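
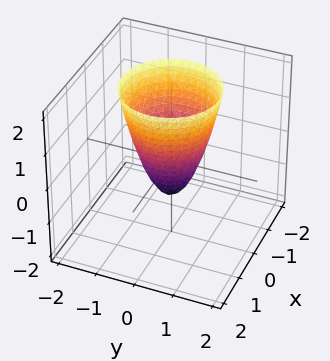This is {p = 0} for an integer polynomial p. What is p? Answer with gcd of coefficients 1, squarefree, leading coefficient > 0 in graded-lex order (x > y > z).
2*x^2 + 2*y^2 - z - 1

1. deg p = 2. The shape is more complex than any degree-1 surface.
2. Symmetries: every cross-section ⟂ z is a circle, so x, y appear only via x² + y².
3. From the axis intercepts and sections: one z-axis crossing is at z = -1; a circular section at z = 0 has radius between 0 and 1.
4. Matching integer coefficients to the picture gives p.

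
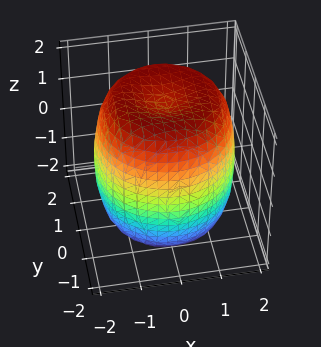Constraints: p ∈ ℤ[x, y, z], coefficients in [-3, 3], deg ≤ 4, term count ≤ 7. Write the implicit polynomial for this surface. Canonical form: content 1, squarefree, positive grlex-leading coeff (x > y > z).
(a) Degree: a generic line meets the surface in up to 4 points, so deg p = 4.
(b) Symmetries: rotational symmetry about the z-axis ⇒ p depends on x, y only through x² + y².
(c) Checking where it meets the axes: a circular section at z = -1 has radius between 1 and 2.
(d) The integer polynomial consistent with all of this is the stated p.

x^4 + 2*x^2*y^2 + y^4 - 2*x^2 - 2*y^2 + z^2 - 3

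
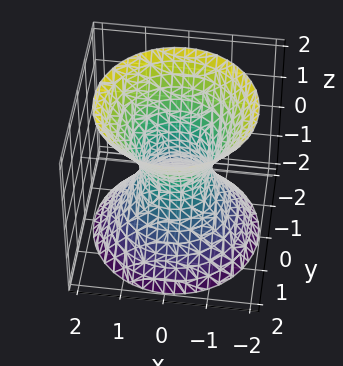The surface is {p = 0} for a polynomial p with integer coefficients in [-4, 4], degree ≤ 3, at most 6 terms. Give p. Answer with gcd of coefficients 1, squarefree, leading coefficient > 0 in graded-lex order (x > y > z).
1. deg p = 2. A generic line meets the surface in up to 2 points.
2. Symmetries: the z-axis is an axis of rotation, so x and y enter only as x² + y².
3. Checking where it meets the axes: no z-intercept at any integer in the box; a circular section at z = 1 has radius between 1 and 2.
4. Fitting integer coefficients to these (and the overall shape) gives p.

3*x^2 + 3*y^2 - 2*z^2 - 2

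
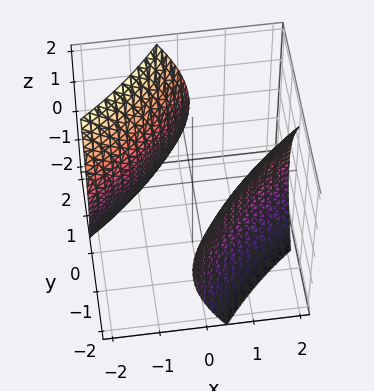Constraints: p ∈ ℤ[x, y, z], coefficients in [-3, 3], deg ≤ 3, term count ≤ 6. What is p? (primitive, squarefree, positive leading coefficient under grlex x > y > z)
x^2 - 3*x*y + y^2 - z^2 - 3

First, I count 2 distinct pieces. They look like related sheets of one shape, so recover p as a whole.
Next, the degree is 2 — a generic line meets the surface in up to 2 points.
Next, against the integer gridlines: the surface avoids every integer z-axis point in the box.
Finally, matching integer coefficients to the picture gives p.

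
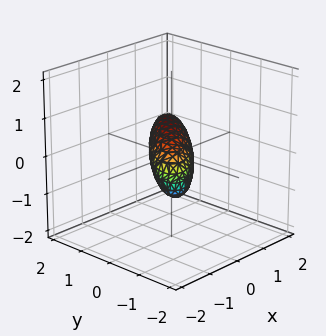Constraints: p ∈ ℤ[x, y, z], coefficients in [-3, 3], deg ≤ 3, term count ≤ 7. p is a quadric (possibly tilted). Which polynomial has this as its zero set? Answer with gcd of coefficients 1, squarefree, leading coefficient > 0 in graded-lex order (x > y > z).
deg p = 2. No degree-1 surface has this shape.
The integer polynomial consistent with all of this is the stated p.

2*x^2 - 3*x*y + 2*y^2 - y*z + 2*z^2 - 1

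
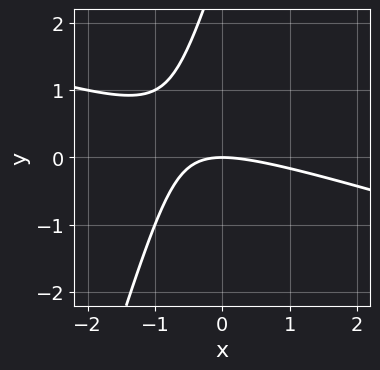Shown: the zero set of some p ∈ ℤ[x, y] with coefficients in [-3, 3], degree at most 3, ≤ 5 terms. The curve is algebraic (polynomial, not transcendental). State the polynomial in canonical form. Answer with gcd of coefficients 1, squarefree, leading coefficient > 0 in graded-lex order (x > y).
x^2 + 3*x*y - y^2 + 3*y

First, deg p = 2. No degree-1 curve has this shape.
Then, from the visible intercepts: one x-axis crossing is at x = 0; it crosses the y-axis at the gridline y = 0.
Finally, matching integer coefficients to the picture gives p.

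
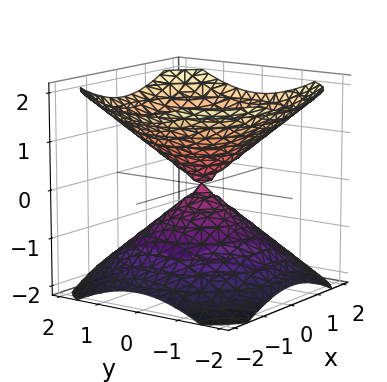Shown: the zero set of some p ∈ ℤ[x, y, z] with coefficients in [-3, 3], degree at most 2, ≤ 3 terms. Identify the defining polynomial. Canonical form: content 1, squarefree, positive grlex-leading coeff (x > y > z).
(a) The picture has 2 separate pieces. They look like related sheets of one shape, so recover p as a whole.
(b) The degree is 2 — two nappes meeting at a single point; a quadric.
(c) Symmetries: rotational symmetry about the z-axis ⇒ p depends on x, y only through x² + y²; the z ↦ −z reflection is a symmetry, so z appears only in even powers.
(d) Observable constraints: a circular section at z = -1 has radius between 1 and 2; one x-axis crossing is at x = 0; it meets the z-axis at z = 0 (among the integer gridlines).
(e) Fitting integer coefficients to these (and the overall shape) gives p.

2*x^2 + 2*y^2 - 3*z^2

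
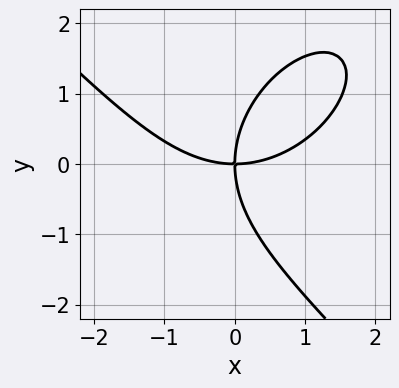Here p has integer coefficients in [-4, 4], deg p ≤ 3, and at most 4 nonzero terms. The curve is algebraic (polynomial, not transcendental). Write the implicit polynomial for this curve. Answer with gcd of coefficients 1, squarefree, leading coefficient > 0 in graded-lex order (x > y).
(a) deg p = 3. A generic line meets the curve in up to 3 points.
(b) From the visible intercepts: it crosses the x-axis at the gridline x = 0; it meets the y-axis at y = 0 (among the integer gridlines).
(c) Together with the visible shape, these determine p as stated.

x^3 + y^3 - 3*x*y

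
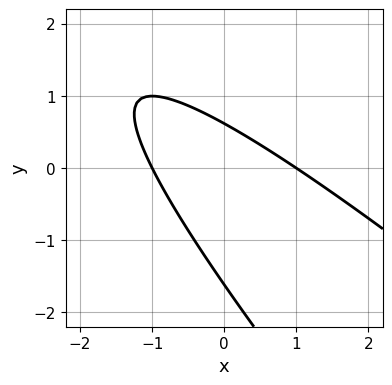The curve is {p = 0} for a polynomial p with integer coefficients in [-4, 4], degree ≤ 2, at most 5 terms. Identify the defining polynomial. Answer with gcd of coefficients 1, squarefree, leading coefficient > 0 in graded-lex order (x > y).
1. Degree: the shape is more complex than any degree-1 curve, so deg p = 2.
2. Checking where it meets the axes: among the integer gridlines, it crosses the x-axis at x ∈ {-1, 1}.
3. These observations pin down the coefficients.

x^2 + 2*x*y + y^2 + y - 1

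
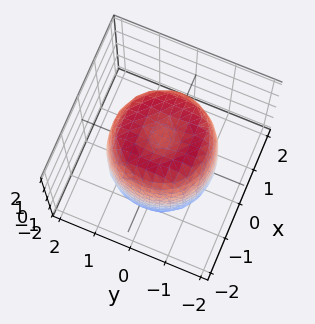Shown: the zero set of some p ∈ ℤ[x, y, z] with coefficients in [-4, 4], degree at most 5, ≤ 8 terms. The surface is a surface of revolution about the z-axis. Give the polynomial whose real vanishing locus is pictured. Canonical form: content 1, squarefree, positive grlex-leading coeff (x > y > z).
2*x^4 + 4*x^2*y^2 + 2*y^4 - 3*x^2 - 3*y^2 + z^2 - 2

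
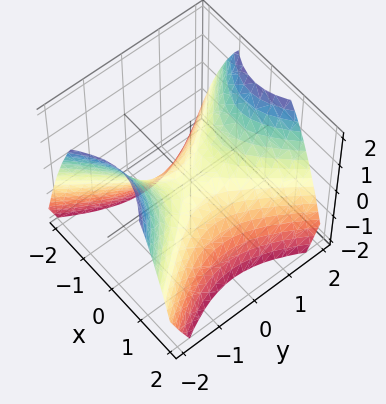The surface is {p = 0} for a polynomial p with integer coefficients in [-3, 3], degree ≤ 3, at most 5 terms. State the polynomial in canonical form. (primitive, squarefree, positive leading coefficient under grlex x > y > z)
(a) deg p = 2. A hyperbolic paraboloid; a quadric.
(b) Symmetries: it's symmetric under x → −x, forcing even powers of x; mirror symmetry y ↦ −y ⇒ only even powers of y.
(c) Checking where it meets the axes: one x-axis crossing is at x = 0; it meets the z-axis at z = 0 (among the integer gridlines); it meets the y-axis at y = 0 (among the integer gridlines).
(d) The integer polynomial consistent with all of this is the stated p.

3*x^2 - 2*y^2 + 3*z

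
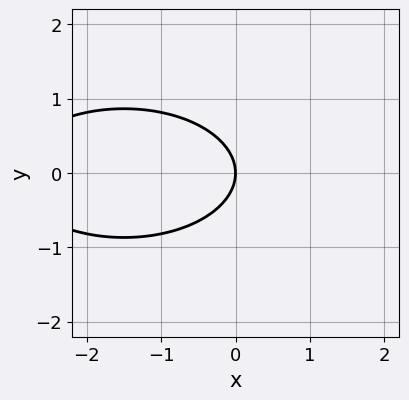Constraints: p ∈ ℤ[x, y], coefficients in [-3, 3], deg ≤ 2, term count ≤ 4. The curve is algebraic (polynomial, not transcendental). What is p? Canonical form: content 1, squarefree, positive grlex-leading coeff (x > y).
1. deg p = 2.
2. Symmetries: mirror symmetry y ↦ −y ⇒ only even powers of y.
3. Reading off the gridlines: one y-axis crossing is at y = 0; it meets the x-axis at x = 0 (among the integer gridlines).
4. Putting this together gives p.

x^2 + 3*y^2 + 3*x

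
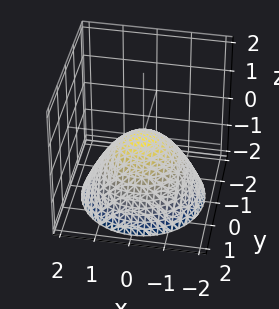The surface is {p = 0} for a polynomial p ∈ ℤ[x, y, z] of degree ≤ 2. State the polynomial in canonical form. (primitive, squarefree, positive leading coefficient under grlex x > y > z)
2*x^2 + 2*y^2 + 3*z

First, degree: a paraboloid; a quadric, so deg p = 2.
Next, symmetries: rotational symmetry about the z-axis ⇒ p depends on x, y only through x² + y².
Then, from the visible intercepts: a circular section at z = -2 has radius between 1 and 2; it crosses the z-axis at the gridline z = 0.
Finally, together with the visible shape, these determine p as stated.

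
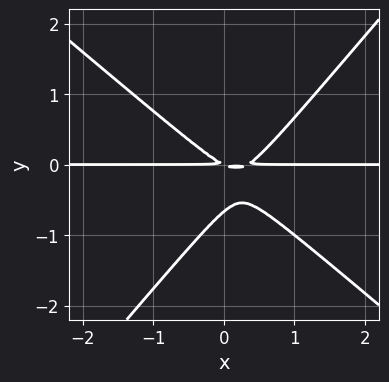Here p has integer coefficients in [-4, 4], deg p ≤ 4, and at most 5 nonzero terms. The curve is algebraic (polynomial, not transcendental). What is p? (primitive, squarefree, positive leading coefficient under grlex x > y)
First, degree: a generic line meets the curve in up to 3 points, so deg p = 3.
Then, checking where it meets the axes: the visible x-axis segment lies entirely on the curve.
Finally, fitting integer coefficients to these (and the overall shape) gives p.

3*x^2*y + x*y^2 - 3*y^3 - x*y - 2*y^2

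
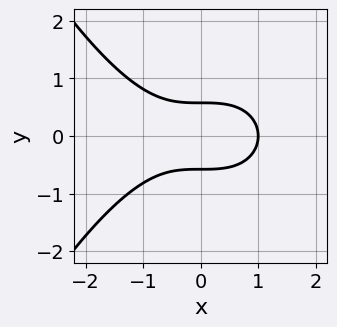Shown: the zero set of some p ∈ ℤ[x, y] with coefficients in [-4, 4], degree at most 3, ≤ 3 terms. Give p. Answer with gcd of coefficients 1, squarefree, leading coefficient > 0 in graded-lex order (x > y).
x^3 + 3*y^2 - 1

1. deg p = 3.
2. Symmetries: the y ↦ −y reflection is a symmetry, so y appears only in even powers.
3. From the visible intercepts: it meets the x-axis at x = 1 (among the integer gridlines).
4. Solving for integer coefficients yields p as stated.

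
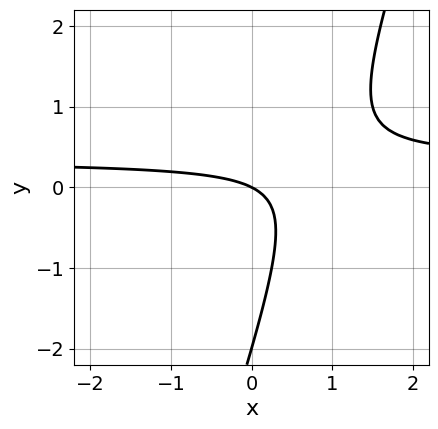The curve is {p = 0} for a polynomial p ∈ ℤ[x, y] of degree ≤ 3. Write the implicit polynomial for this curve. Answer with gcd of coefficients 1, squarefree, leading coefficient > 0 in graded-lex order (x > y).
3*x*y - y^2 - x - 2*y

Degree: a generic line meets the curve in up to 2 points, so deg p = 2.
Reading off the gridlines: it crosses the x-axis at the gridline x = 0; the y-axis gridline crossings are at y ∈ {-2, 0}.
Putting this together gives p.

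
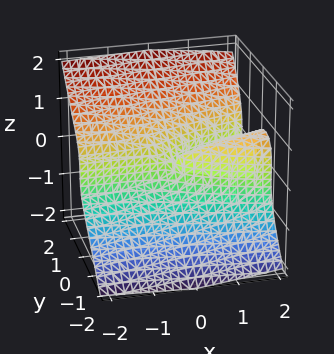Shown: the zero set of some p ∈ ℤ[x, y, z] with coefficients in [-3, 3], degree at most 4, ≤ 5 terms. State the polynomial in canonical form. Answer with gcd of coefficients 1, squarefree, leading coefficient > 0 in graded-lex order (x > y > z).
3*y^3 - 3*z^3 - 2*x*y

(a) deg p = 3.
(b) From the axis intercepts and sections: it crosses the z-axis at the gridline z = 0; one y-axis crossing is at y = 0.
(c) Matching integer coefficients to the picture gives p.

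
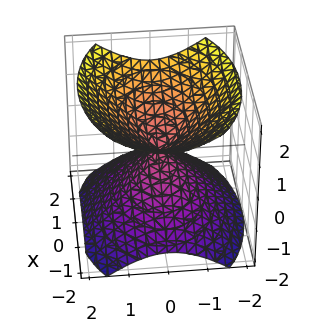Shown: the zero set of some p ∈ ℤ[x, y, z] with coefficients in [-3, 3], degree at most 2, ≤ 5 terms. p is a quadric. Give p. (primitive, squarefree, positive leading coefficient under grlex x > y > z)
x^2 + 2*y^2 - 2*z^2

The picture has 2 separate pieces. They look like related sheets of one shape, so recover p as a whole.
The degree is 2 — two nappes meeting at a single point; a quadric.
Symmetries: it's symmetric under z → −z, forcing even powers of z; mirror symmetry x ↦ −x ⇒ only even powers of x; the y ↦ −y reflection is a symmetry, so y appears only in even powers.
From the visible intercepts: it meets the z-axis at z = 0 (among the integer gridlines); one x-axis crossing is at x = 0; it crosses the y-axis at the gridline y = 0.
Putting this together gives p.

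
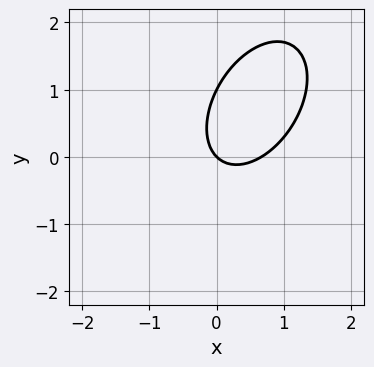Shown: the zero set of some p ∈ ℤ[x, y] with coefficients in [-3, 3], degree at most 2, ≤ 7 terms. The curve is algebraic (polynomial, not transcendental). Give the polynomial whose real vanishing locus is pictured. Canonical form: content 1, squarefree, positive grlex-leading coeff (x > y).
3*x^2 - 2*x*y + 2*y^2 - 2*x - 2*y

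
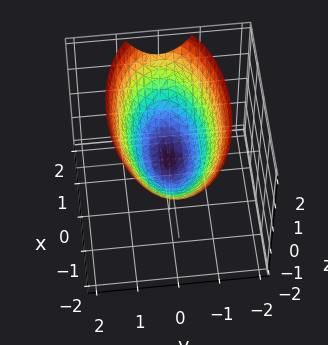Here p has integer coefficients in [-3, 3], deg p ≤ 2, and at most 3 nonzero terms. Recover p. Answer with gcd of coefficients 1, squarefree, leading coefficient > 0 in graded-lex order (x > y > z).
deg p = 2. A single bowl opening along one axis; a quadric.
Symmetries: it's symmetric under x → −x, forcing even powers of x; it's symmetric under y → −y, forcing even powers of y.
From the axis intercepts and sections: it crosses the y-axis at the gridline y = 0; it crosses the x-axis at the gridline x = 0; it crosses the z-axis at the gridline z = 0.
Putting this together gives p.

x^2 + 3*y^2 - 3*z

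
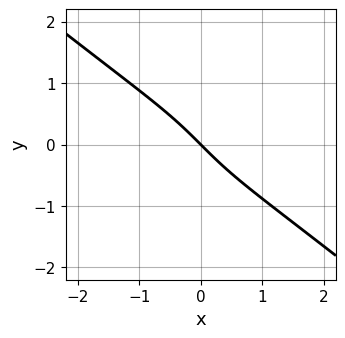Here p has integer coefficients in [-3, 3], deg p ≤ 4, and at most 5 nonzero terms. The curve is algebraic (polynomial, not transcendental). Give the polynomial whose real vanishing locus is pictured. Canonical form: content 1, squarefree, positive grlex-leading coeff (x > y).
x^3 + 2*y^3 + 3*x + 3*y

First, deg p = 3.
Then, observable constraints: one x-axis crossing is at x = 0; it crosses the y-axis at the gridline y = 0.
Finally, solving for integer coefficients yields p as stated.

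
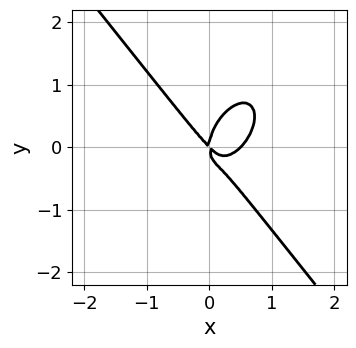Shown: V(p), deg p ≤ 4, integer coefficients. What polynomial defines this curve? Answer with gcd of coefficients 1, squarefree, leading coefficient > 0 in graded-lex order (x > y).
2*x^3 + y^3 - x^2 - x*y

(a) The degree is 3 — no degree-2 curve has this shape.
(b) Checking where it meets the axes: one y-axis crossing is at y = 0; it meets the x-axis at x = 0 (among the integer gridlines).
(c) Solving for integer coefficients yields p as stated.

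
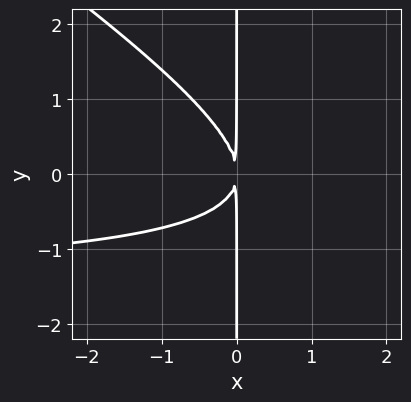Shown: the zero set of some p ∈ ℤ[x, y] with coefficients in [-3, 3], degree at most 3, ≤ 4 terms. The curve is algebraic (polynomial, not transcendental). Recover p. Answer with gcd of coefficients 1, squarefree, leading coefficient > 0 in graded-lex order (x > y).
2*x^2*y + 3*x*y^2 + 3*x^2

(a) The degree is 3 — a generic line meets the curve in up to 3 points.
(b) Checking where it meets the axes: every point of the y-axis in the box is on the curve.
(c) Putting this together gives p.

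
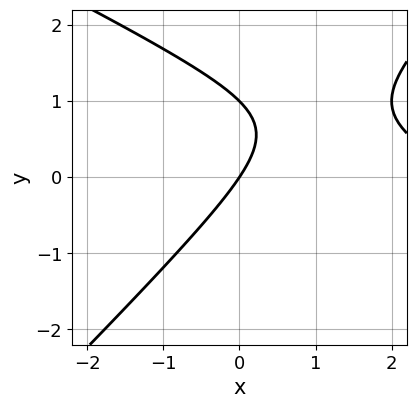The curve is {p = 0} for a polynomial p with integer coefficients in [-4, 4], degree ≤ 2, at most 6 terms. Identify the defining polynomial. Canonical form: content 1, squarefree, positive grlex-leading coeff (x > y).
The degree is 2 — a generic line meets the curve in up to 2 points.
From the visible intercepts: it crosses the x-axis at the gridline x = 0; the y-axis gridline crossings are at y ∈ {0, 1}.
Solving for integer coefficients yields p as stated.

x^2 + x*y - 2*y^2 - 3*x + 2*y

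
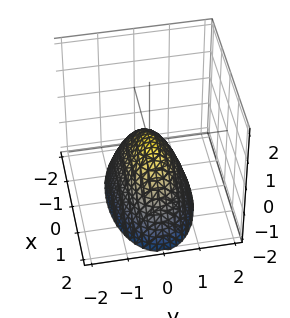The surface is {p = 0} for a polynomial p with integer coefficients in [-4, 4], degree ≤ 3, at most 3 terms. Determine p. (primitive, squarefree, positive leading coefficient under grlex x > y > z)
x^2 + 3*y^2 + 2*z

(a) The degree is 2 — a single bowl opening along one axis; a quadric.
(b) Symmetries: mirror symmetry y ↦ −y ⇒ only even powers of y; the x ↦ −x reflection is a symmetry, so x appears only in even powers.
(c) From the visible intercepts: it meets the x-axis at x = 0 (among the integer gridlines); it meets the y-axis at y = 0 (among the integer gridlines); one z-axis crossing is at z = 0.
(d) Solving for integer coefficients yields p as stated.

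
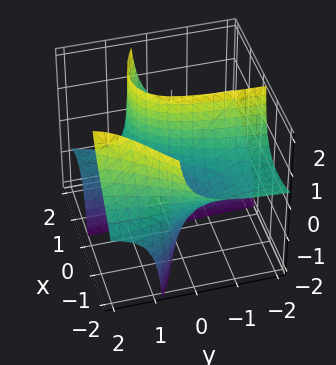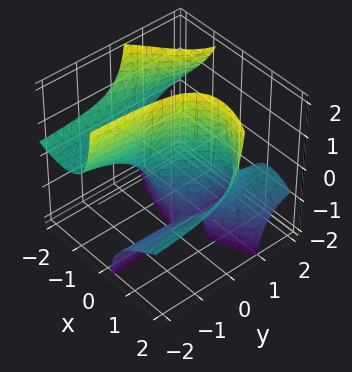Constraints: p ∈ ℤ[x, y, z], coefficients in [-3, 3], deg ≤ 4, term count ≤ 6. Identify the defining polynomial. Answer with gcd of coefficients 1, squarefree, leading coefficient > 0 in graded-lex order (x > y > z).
1. deg p = 3. A generic line meets the surface in up to 3 points.
2. Observable constraints: one x-axis crossing is at x = 0; every point of the z-axis in the box is on the surface; it crosses the y-axis at the gridline y = 0.
3. Assembling these constraints gives the stated polynomial.

x^3 + 3*x*y*z - 2*x*z - 3*x + 2*y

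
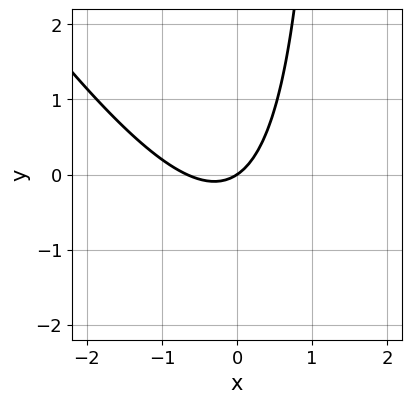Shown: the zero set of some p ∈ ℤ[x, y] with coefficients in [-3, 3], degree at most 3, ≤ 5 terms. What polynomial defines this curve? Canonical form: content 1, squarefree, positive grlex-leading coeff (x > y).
3*x^2 + 2*x*y + 2*x - 3*y

(a) Degree: no degree-1 curve has this shape, so deg p = 2.
(b) Checking where it meets the axes: it crosses the y-axis at the gridline y = 0; one x-axis crossing is at x = 0.
(c) These observations pin down the coefficients.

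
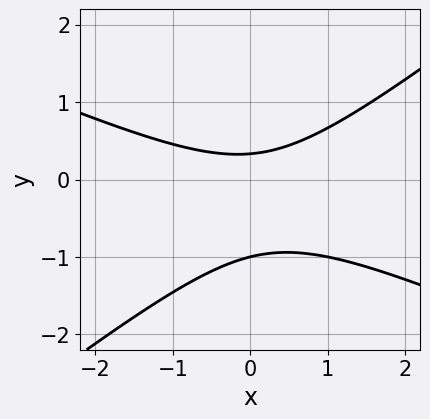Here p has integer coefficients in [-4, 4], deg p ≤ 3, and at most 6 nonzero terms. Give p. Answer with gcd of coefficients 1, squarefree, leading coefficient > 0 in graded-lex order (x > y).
First, degree: the shape is more complex than any degree-1 curve, so deg p = 2.
Next, against the integer gridlines: it crosses the y-axis at the gridline y = -1; no x-intercept at any integer in the box.
Finally, fitting integer coefficients to these (and the overall shape) gives p.

x^2 + x*y - 3*y^2 - 2*y + 1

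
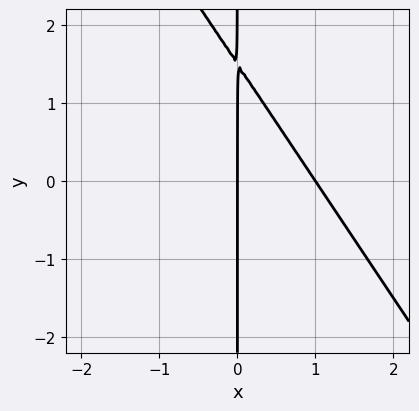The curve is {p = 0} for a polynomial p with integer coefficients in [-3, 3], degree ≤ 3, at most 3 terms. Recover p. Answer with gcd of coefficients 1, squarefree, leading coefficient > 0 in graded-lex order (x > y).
1. deg p = 2. A generic line meets the curve in up to 2 points.
2. From the visible intercepts: every point of the y-axis in the box is on the curve; the x-axis gridline crossings are at x ∈ {0, 1}.
3. Putting this together gives p.

3*x^2 + 2*x*y - 3*x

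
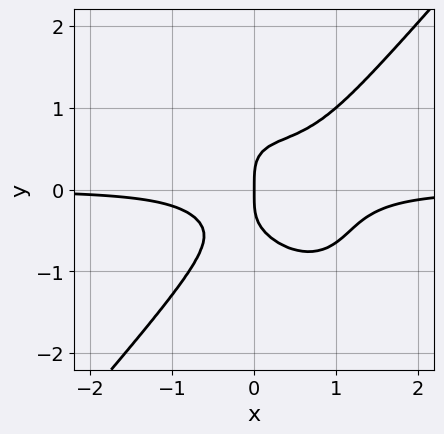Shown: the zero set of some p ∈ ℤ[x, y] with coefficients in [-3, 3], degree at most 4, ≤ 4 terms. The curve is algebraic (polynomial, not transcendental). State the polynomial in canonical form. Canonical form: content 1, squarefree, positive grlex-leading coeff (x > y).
3*x^3*y - 2*y^4 - 2*x^2*y + x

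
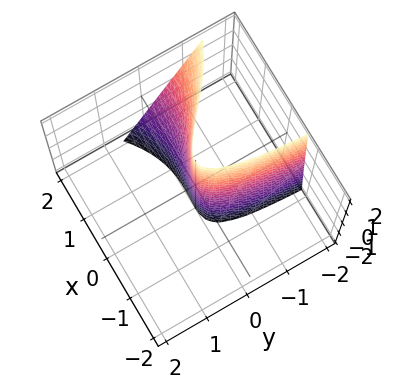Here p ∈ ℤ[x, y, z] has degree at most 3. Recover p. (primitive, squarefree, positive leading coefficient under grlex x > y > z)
x^3 - x^2*z - 3*x^2 - 3*x*y - 3*y

(a) deg p = 3. The shape is more complex than any degree-2 surface.
(b) Against the integer gridlines: the visible z-axis segment lies entirely on the surface; one x-axis crossing is at x = 0; it meets the y-axis at y = 0 (among the integer gridlines).
(c) Putting this together gives p.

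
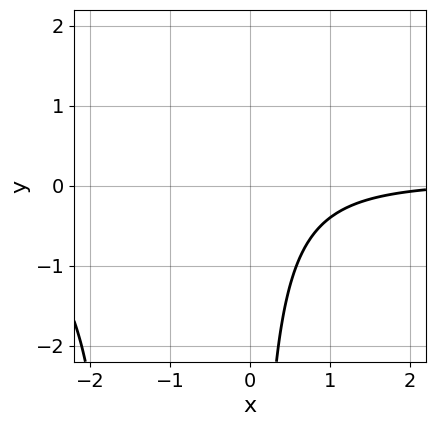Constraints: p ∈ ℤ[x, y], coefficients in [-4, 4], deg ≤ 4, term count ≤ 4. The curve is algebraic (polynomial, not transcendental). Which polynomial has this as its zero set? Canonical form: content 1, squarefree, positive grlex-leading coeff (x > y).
First, degree: a generic line meets the curve in up to 3 points, so deg p = 3.
Next, from the visible intercepts: no x-intercept at any integer in the box; no y-intercept at any integer in the box.
Finally, these observations pin down the coefficients.

2*x^2*y + 3*x*y - x + 3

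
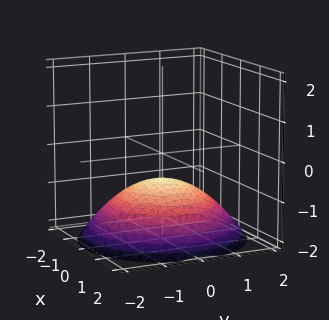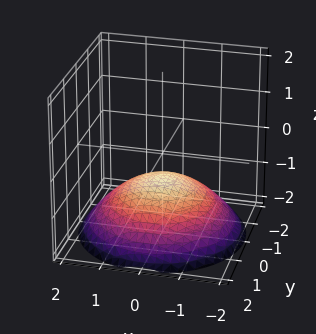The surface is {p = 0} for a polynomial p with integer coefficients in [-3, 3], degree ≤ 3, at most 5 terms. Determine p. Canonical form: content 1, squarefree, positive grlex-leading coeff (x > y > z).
x^2 + y^2 + 3*z + 2

1. deg p = 2.
2. Symmetries: rotational symmetry about the z-axis ⇒ p depends on x, y only through x² + y².
3. From the axis intercepts and sections: a circular section at z = -1 has radius exactly 1; no y-intercept at any integer in the box; it misses every integer gridline on the x-axis.
4. Matching integer coefficients to the picture gives p.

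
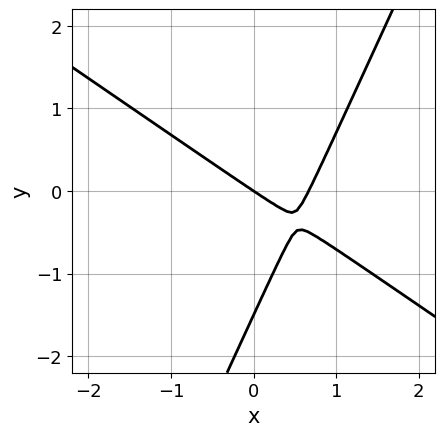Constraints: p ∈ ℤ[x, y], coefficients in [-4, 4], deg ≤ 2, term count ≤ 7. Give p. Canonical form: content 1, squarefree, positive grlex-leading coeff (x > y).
3*x^2 + 3*x*y - 2*y^2 - 2*x - 3*y

(a) Degree: a generic line meets the curve in up to 2 points, so deg p = 2.
(b) Observable constraints: it crosses the x-axis at the gridline x = 0; one y-axis crossing is at y = 0.
(c) Assembling these constraints gives the stated polynomial.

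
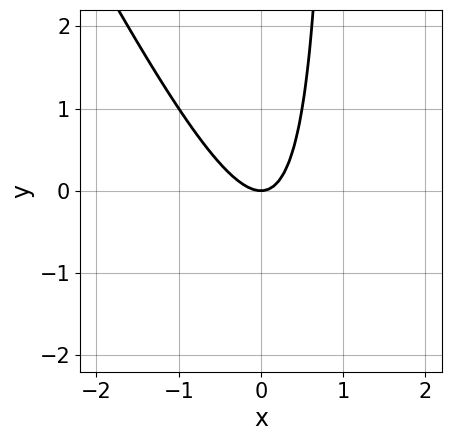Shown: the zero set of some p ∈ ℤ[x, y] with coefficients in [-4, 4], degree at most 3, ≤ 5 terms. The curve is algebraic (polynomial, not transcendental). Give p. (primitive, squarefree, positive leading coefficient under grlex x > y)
2*x^2 + x*y - y

First, the degree is 2 — a generic line meets the curve in up to 2 points.
Then, checking where it meets the axes: it crosses the y-axis at the gridline y = 0; it meets the x-axis at x = 0 (among the integer gridlines).
Finally, solving for integer coefficients yields p as stated.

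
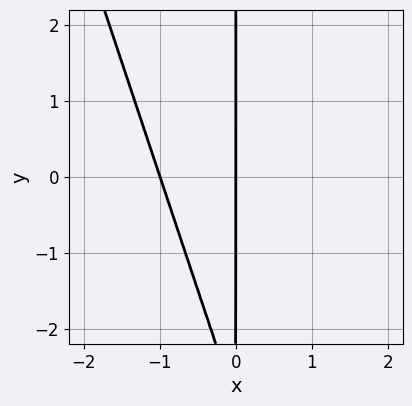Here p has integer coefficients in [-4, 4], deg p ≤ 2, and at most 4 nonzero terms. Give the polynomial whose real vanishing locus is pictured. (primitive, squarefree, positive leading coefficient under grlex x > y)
3*x^2 + x*y + 3*x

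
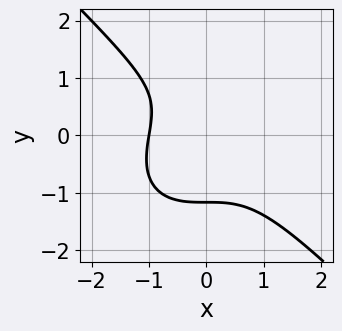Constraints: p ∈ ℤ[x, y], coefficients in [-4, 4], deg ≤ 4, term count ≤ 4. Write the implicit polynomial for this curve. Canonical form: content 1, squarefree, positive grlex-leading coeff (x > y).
2*x^3 + 2*y^3 - y + 2

First, degree: no degree-2 curve has this shape, so deg p = 3.
Then, reading off the gridlines: it crosses the x-axis at the gridline x = -1.
Finally, together with the visible shape, these determine p as stated.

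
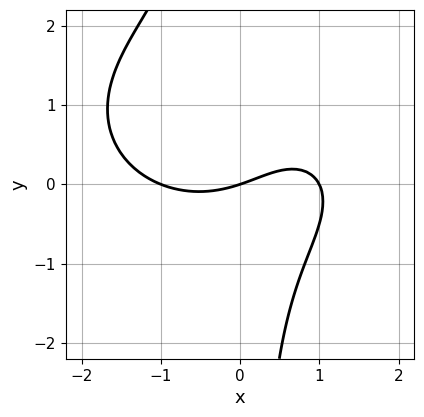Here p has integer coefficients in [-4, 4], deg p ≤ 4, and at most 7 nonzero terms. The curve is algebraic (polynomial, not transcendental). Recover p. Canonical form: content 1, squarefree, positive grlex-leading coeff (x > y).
First, the degree is 3 — a generic line meets the curve in up to 3 points.
Next, checking where it meets the axes: among the integer gridlines, it crosses the x-axis at x ∈ {-1, 0, 1}; it crosses the y-axis at the gridline y = 0.
Finally, these observations pin down the coefficients.

x^3 + 2*x*y^2 - 2*x*y - x + 3*y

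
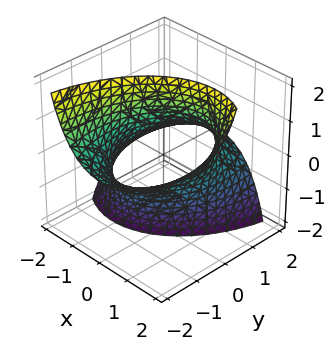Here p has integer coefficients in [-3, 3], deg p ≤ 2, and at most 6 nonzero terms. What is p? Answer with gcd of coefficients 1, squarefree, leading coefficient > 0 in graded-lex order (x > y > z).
(a) deg p = 2.
(b) Observable constraints: no z-intercept at any integer in the box.
(c) These observations pin down the coefficients.

2*x^2 - 2*x*z + y^2 + 3*y*z - 3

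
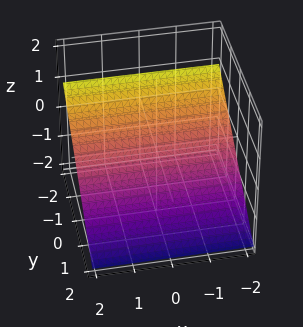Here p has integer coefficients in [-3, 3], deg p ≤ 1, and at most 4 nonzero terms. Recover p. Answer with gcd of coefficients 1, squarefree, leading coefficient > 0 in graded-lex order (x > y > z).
Degree: every cross-section is a straight line — this is a plane, so deg p = 1.
From the visible intercepts: the surface avoids every integer x-axis point in the box; it crosses the y-axis at the gridline y = -1.
Fitting integer coefficients to these (and the overall shape) gives p.

2*y + 3*z + 2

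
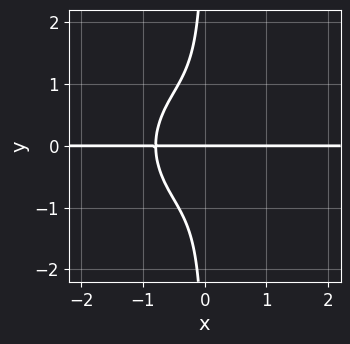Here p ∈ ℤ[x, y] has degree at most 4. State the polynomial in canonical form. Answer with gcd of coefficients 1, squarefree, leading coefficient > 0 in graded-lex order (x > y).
2*x^3*y + 2*x*y^3 + y

The degree is 4 — a generic line meets the curve in up to 4 points.
From the axis intercepts and sections: it meets the y-axis at y = 0 (among the integer gridlines); every point of the x-axis in the box is on the curve.
Putting this together gives p.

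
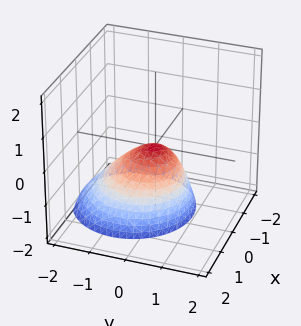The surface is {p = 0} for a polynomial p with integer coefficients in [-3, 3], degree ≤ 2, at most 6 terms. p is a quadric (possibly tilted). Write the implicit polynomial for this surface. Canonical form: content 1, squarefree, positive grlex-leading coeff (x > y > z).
3*x^2 - x*z + 3*y^2 - 2*y*z + 3*z

Degree: the shape is more complex than any degree-1 surface, so deg p = 2.
Observable constraints: it crosses the x-axis at the gridline x = 0; one z-axis crossing is at z = 0; it crosses the y-axis at the gridline y = 0.
Putting this together gives p.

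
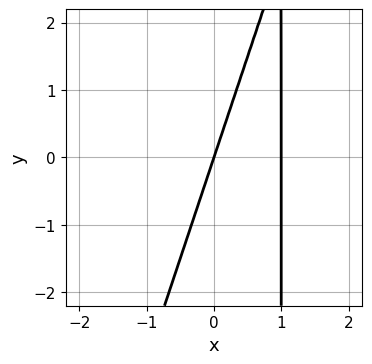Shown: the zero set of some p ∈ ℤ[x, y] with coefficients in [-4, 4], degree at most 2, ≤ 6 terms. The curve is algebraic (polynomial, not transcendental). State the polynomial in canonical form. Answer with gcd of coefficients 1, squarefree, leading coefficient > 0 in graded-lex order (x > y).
First, degree: no degree-1 curve has this shape, so deg p = 2.
Then, reading off the gridlines: it meets the y-axis at y = 0 (among the integer gridlines); among the integer gridlines, it crosses the x-axis at x ∈ {0, 1}.
Finally, together with the visible shape, these determine p as stated.

3*x^2 - x*y - 3*x + y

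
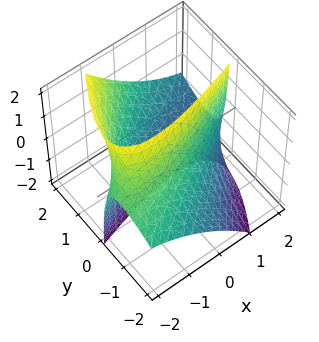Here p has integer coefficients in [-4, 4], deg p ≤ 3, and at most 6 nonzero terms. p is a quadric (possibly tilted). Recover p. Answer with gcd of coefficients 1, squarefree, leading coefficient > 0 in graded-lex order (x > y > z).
x^2 - 3*x*y + 2*y^2 - 3*y*z - 3

(a) Degree: a generic line meets the surface in up to 2 points, so deg p = 2.
(b) Observable constraints: it misses every integer gridline on the z-axis.
(c) The integer polynomial consistent with all of this is the stated p.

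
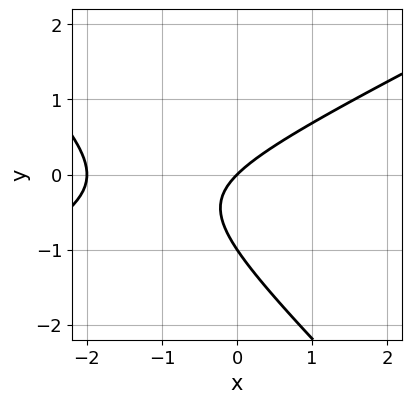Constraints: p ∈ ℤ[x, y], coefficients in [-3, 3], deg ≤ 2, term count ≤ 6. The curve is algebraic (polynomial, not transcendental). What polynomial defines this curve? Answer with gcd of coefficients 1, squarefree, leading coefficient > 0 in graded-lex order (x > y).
x^2 - x*y - 2*y^2 + 2*x - 2*y

Degree: a generic line meets the curve in up to 2 points, so deg p = 2.
From the visible intercepts: the x-axis gridline crossings are at x ∈ {-2, 0}; the y-axis gridline crossings are at y ∈ {-1, 0}.
Together with the visible shape, these determine p as stated.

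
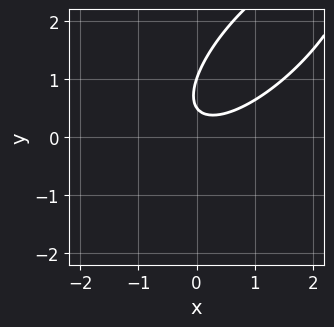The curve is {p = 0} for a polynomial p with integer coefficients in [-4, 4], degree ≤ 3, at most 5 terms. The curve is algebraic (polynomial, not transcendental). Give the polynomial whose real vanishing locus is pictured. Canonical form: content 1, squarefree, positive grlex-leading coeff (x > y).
deg p = 2. The shape is more complex than any degree-1 curve.
From the visible intercepts: one y-axis crossing is at y = 1; it misses every integer gridline on the x-axis.
Solving for integer coefficients yields p as stated.

2*x^2 - 3*x*y + 2*y^2 - 3*y + 1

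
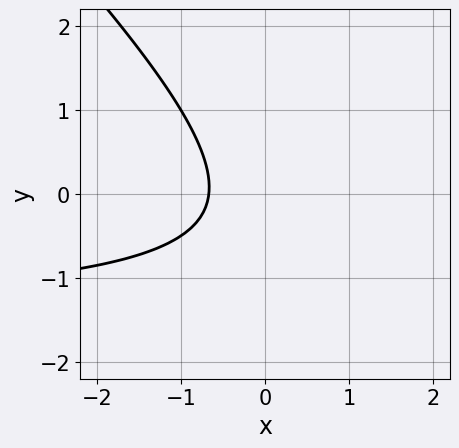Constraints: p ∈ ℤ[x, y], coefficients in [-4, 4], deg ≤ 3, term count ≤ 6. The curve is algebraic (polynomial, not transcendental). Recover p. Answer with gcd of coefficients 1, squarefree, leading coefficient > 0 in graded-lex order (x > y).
2*x*y + 2*y^2 + 3*x + y + 2

1. deg p = 2. No degree-1 curve has this shape.
2. From the visible intercepts: no y-intercept at any integer in the box.
3. Putting this together gives p.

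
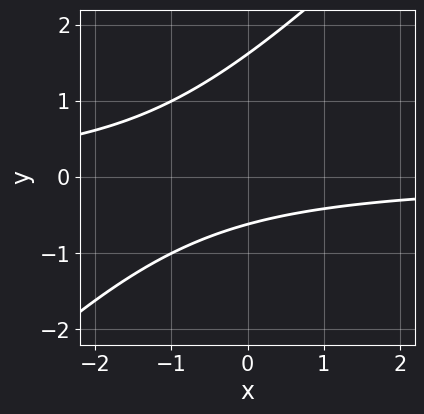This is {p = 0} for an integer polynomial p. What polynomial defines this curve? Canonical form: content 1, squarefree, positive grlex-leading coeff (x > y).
x*y - y^2 + y + 1

First, degree: the shape is more complex than any degree-1 curve, so deg p = 2.
Then, against the integer gridlines: it misses every integer gridline on the x-axis.
Finally, these observations pin down the coefficients.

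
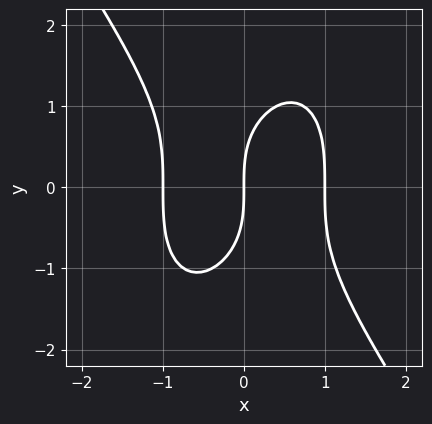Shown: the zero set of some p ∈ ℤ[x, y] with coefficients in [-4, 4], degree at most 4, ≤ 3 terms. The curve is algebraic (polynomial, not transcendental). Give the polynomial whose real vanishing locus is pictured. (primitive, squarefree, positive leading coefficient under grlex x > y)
3*x^3 + y^3 - 3*x

(a) deg p = 3. A generic line meets the curve in up to 3 points.
(b) From the axis intercepts and sections: among the integer gridlines, it crosses the x-axis at x ∈ {-1, 0, 1}; it crosses the y-axis at the gridline y = 0.
(c) These observations pin down the coefficients.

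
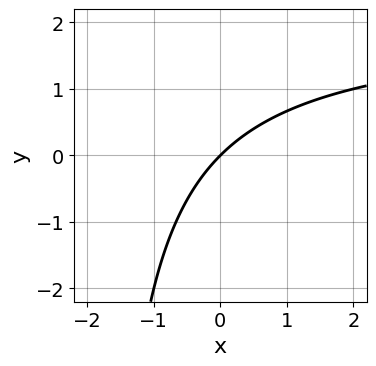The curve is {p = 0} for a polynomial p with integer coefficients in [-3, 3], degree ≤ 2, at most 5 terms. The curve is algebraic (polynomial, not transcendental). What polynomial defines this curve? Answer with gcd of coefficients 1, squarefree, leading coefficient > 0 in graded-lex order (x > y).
(a) Degree: no degree-1 curve has this shape, so deg p = 2.
(b) From the visible intercepts: it meets the x-axis at x = 0 (among the integer gridlines); one y-axis crossing is at y = 0.
(c) The integer polynomial consistent with all of this is the stated p.

x*y - 2*x + 2*y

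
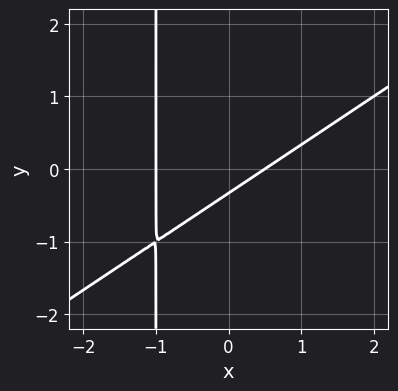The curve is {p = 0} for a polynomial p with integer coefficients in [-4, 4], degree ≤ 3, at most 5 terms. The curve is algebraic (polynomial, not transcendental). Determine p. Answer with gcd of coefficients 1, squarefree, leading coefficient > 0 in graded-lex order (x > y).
2*x^2 - 3*x*y + x - 3*y - 1

(a) The degree is 2 — the shape is more complex than any degree-1 curve.
(b) Against the integer gridlines: it meets the x-axis at x = -1 (among the integer gridlines).
(c) Together with the visible shape, these determine p as stated.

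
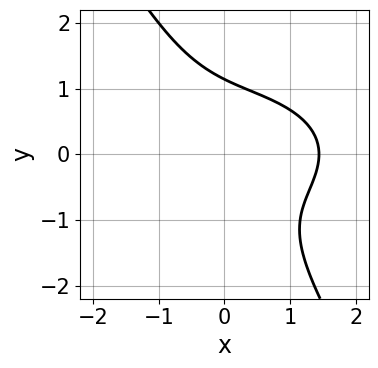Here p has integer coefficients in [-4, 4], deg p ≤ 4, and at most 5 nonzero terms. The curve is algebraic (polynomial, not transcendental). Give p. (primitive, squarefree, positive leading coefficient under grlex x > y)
1. Degree: the shape is more complex than any degree-2 curve, so deg p = 3.
2. The integer polynomial consistent with all of this is the stated p.

x^3 + 3*x*y^2 + 2*y^3 - 3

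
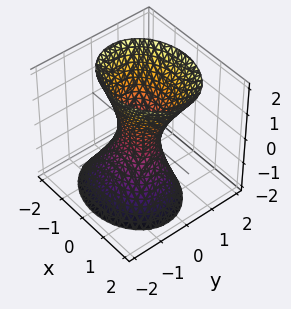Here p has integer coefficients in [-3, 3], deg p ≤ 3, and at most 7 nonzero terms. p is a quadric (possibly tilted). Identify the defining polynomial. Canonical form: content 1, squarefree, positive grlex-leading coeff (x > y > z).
(a) Degree: no degree-1 surface has this shape, so deg p = 2.
(b) From the visible intercepts: it misses every integer gridline on the z-axis.
(c) Together with the visible shape, these determine p as stated.

2*x^2 + 3*y^2 - y*z - z^2 - 1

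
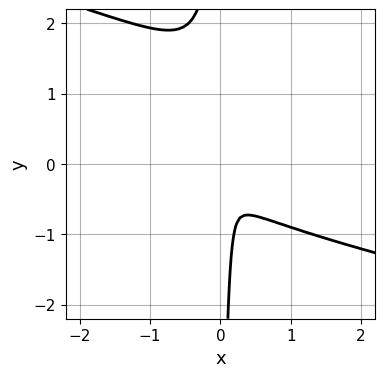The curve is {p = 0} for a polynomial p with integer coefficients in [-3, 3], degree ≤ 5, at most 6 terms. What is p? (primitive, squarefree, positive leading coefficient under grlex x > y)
x^2*y^2 + 3*x*y^3 - 3*x*y^2 + 3*x^2 + y^2

First, deg p = 4.
Finally, matching integer coefficients to the picture gives p.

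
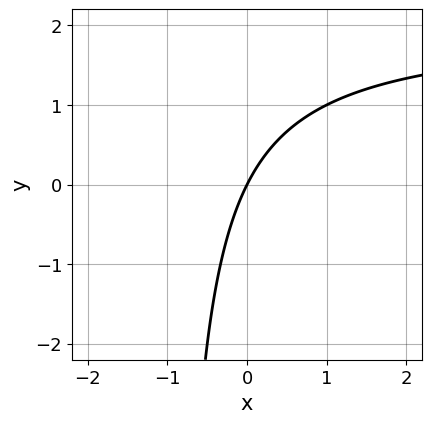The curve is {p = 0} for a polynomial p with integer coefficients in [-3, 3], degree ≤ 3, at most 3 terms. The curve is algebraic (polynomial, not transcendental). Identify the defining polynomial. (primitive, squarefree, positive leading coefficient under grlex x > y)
1. The degree is 2 — a generic line meets the curve in up to 2 points.
2. From the visible intercepts: one x-axis crossing is at x = 0; it crosses the y-axis at the gridline y = 0.
3. Matching integer coefficients to the picture gives p.

x*y - 2*x + y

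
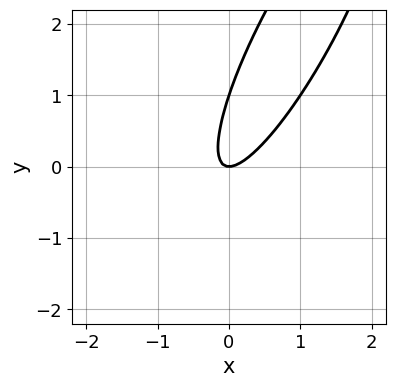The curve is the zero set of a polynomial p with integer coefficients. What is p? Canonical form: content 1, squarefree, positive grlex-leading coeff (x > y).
3*x^2 - 3*x*y + y^2 - y

1. Degree: the shape is more complex than any degree-1 curve, so deg p = 2.
2. Reading off the gridlines: among the integer gridlines, it crosses the y-axis at y ∈ {0, 1}; one x-axis crossing is at x = 0.
3. Putting this together gives p.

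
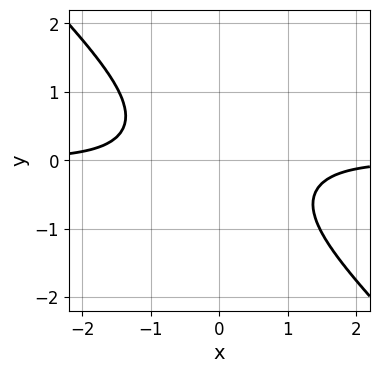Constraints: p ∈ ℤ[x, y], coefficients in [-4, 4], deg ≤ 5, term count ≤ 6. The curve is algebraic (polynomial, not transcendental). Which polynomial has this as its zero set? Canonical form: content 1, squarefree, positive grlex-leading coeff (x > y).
First, deg p = 4. A generic line meets the curve in up to 4 points.
Then, from the axis intercepts and sections: it misses every integer gridline on the y-axis; no x-intercept at any integer in the box.
Finally, together with the visible shape, these determine p as stated.

3*x^3*y - x*y^3 + 2*y^4 + 3*y^2 + 3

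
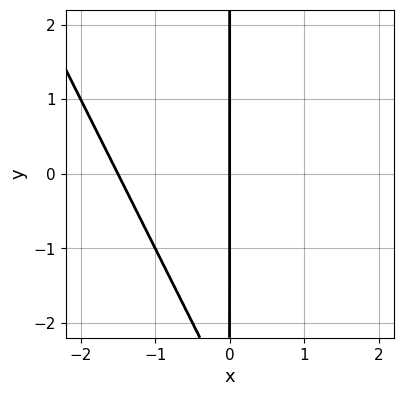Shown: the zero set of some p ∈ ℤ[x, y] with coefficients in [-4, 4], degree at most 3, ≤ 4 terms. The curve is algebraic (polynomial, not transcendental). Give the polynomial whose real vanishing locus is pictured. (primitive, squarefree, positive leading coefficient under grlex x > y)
2*x^2 + x*y + 3*x

First, degree: the shape is more complex than any degree-1 curve, so deg p = 2.
Next, from the visible intercepts: one x-axis crossing is at x = 0; the visible y-axis segment lies entirely on the curve.
Finally, fitting integer coefficients to these (and the overall shape) gives p.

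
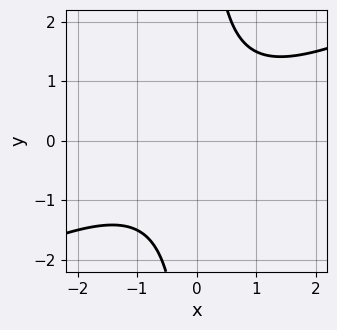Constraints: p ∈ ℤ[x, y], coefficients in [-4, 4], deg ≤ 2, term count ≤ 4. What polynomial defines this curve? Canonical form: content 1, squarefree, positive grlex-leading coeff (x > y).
x^2 - 2*x*y + 2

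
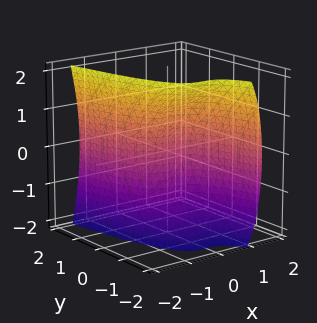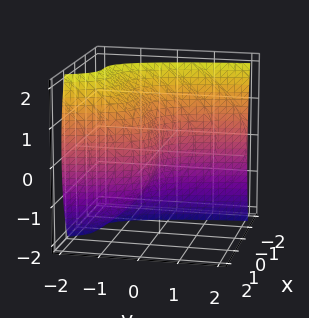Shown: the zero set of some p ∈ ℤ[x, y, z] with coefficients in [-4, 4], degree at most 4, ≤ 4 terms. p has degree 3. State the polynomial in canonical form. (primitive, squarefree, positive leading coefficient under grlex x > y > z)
3*x^3 + z^2 + 3*y

First, deg p = 3. The shape is more complex than any degree-2 surface.
Next, from the axis intercepts and sections: one y-axis crossing is at y = 0; it crosses the z-axis at the gridline z = 0; it meets the x-axis at x = 0 (among the integer gridlines).
Finally, together with the visible shape, these determine p as stated.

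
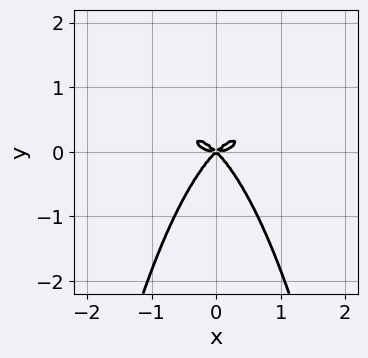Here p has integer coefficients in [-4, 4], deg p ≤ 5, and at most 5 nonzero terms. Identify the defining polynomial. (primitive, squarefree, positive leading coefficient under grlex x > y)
x^4 + x^2*y^2 - x^2*y + y^3

First, degree: the shape is more complex than any degree-3 curve, so deg p = 4.
Next, symmetries: it's symmetric under x → −x, forcing even powers of x.
Next, from the axis intercepts and sections: one y-axis crossing is at y = 0; one x-axis crossing is at x = 0.
Finally, assembling these constraints gives the stated polynomial.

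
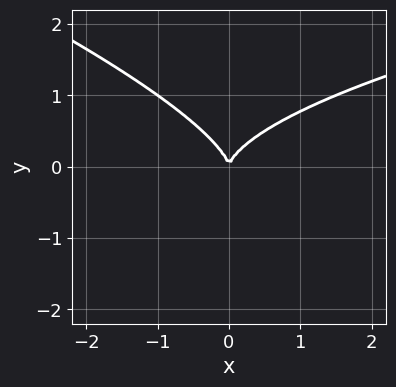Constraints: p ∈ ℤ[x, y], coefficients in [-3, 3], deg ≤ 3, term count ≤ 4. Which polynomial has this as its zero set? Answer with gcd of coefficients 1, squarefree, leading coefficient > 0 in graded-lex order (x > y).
Degree: no degree-2 curve has this shape, so deg p = 3.
From the visible intercepts: it meets the y-axis at y = 0 (among the integer gridlines); one x-axis crossing is at x = 0.
These observations pin down the coefficients.

x*y^2 + 3*y^3 - 2*x^2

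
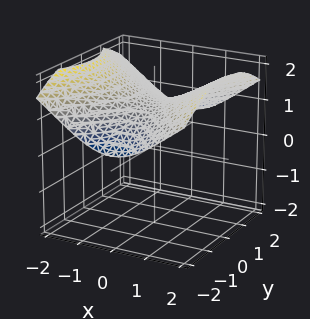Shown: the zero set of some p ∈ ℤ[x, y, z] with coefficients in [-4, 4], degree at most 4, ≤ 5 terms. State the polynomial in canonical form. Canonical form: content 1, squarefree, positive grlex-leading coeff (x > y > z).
y^2*z + z^3 - 2*x^2 - 2

(a) Degree: a generic line meets the surface in up to 3 points, so deg p = 3.
(b) From the visible intercepts: it misses every integer gridline on the x-axis; no y-intercept at any integer in the box.
(c) Together with the visible shape, these determine p as stated.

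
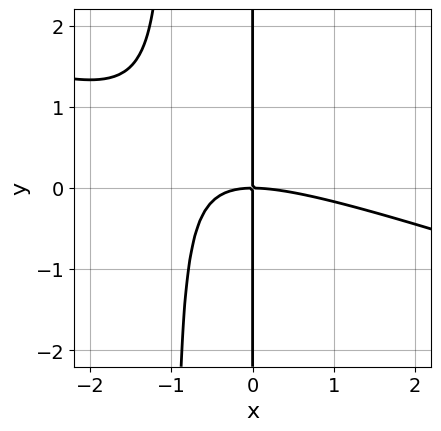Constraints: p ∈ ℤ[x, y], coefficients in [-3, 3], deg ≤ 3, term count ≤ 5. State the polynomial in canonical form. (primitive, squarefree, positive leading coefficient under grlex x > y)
x^3 + 3*x^2*y + 3*x*y

(a) The degree is 3 — a generic line meets the curve in up to 3 points.
(b) Checking where it meets the axes: one x-axis crossing is at x = 0; the visible y-axis segment lies entirely on the curve.
(c) Putting this together gives p.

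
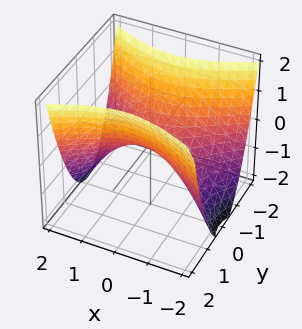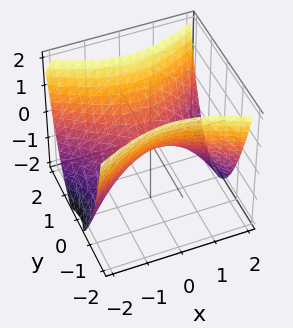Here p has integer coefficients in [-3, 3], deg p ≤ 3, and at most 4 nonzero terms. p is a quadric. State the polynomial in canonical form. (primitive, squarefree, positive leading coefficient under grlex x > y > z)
The degree is 2 — a saddle surface; a quadric.
Symmetries: the y ↦ −y reflection is a symmetry, so y appears only in even powers; it's symmetric under x → −x, forcing even powers of x.
Reading off the gridlines: one x-axis crossing is at x = 0; it meets the z-axis at z = 0 (among the integer gridlines); it meets the y-axis at y = 0 (among the integer gridlines).
Together with the visible shape, these determine p as stated.

x^2 - 2*y^2 + 2*z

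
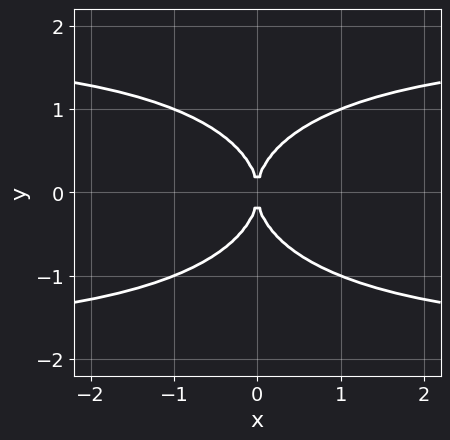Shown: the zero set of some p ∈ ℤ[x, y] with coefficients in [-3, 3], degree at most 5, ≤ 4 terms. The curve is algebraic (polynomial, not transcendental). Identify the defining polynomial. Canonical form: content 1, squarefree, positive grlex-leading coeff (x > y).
1. Degree: a generic line meets the curve in up to 4 points, so deg p = 4.
2. Symmetries: mirror symmetry y ↦ −y ⇒ only even powers of y; it's symmetric under x → −x, forcing even powers of x.
3. From the axis intercepts and sections: one x-axis crossing is at x = 0; it meets the y-axis at y = 0 (among the integer gridlines).
4. Putting this together gives p.

x^2*y^2 + 2*y^4 - 3*x^2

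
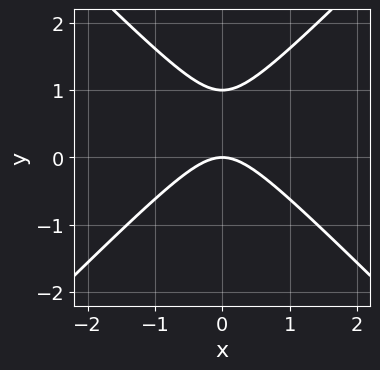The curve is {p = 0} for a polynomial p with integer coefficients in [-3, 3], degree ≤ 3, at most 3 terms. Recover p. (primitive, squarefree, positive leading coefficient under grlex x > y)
First, degree: the shape is more complex than any degree-1 curve, so deg p = 2.
Then, symmetries: mirror symmetry x ↦ −x ⇒ only even powers of x.
Then, from the visible intercepts: among the integer gridlines, it crosses the y-axis at y ∈ {0, 1}; it crosses the x-axis at the gridline x = 0.
Finally, these observations pin down the coefficients.

x^2 - y^2 + y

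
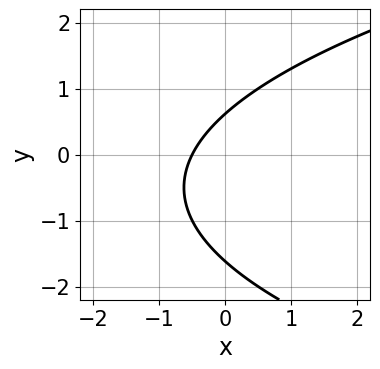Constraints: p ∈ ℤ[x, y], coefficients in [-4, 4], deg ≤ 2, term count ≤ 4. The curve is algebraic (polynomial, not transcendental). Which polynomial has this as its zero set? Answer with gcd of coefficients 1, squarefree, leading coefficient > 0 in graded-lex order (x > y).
y^2 - 2*x + y - 1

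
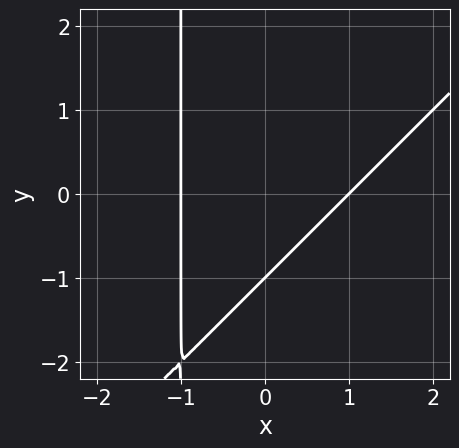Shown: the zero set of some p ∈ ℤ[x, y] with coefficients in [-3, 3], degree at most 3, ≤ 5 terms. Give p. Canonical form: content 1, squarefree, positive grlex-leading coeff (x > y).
deg p = 2.
Against the integer gridlines: one y-axis crossing is at y = -1; among the integer gridlines, it crosses the x-axis at x ∈ {-1, 1}.
The integer polynomial consistent with all of this is the stated p.

x^2 - x*y - y - 1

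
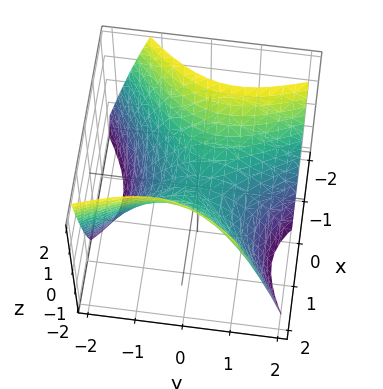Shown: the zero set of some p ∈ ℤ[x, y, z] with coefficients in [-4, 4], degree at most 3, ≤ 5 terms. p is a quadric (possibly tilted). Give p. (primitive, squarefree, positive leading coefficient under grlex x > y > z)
3*x^2 - 2*x*y - 2*y^2 - 3*z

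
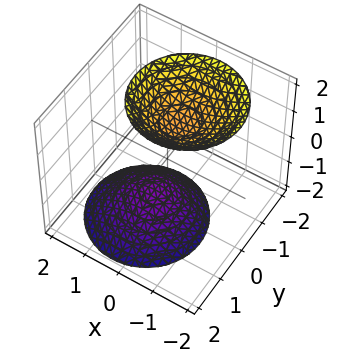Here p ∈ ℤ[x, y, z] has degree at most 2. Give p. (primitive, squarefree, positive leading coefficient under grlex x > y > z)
3*x^2 + x*z + 3*y^2 + y*z - 2*z^2 + 3

The picture has 2 separate pieces. Treating them together as one polynomial.
deg p = 2. A generic line meets the surface in up to 2 points.
Against the integer gridlines: it misses every integer gridline on the y-axis; no x-intercept at any integer in the box.
Together with the visible shape, these determine p as stated.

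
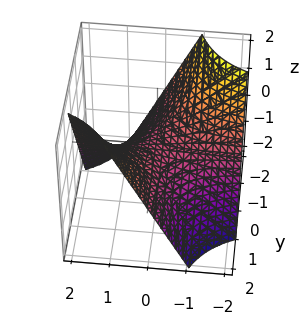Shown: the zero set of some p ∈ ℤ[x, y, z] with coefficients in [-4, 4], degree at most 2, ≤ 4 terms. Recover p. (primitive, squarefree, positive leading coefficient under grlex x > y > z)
x*y - z

First, degree: a hyperbolic paraboloid; a quadric, so deg p = 2.
Then, against the integer gridlines: every point of the y-axis in the box is on the surface; one z-axis crossing is at z = 0; the visible x-axis segment lies entirely on the surface.
Finally, fitting integer coefficients to these (and the overall shape) gives p.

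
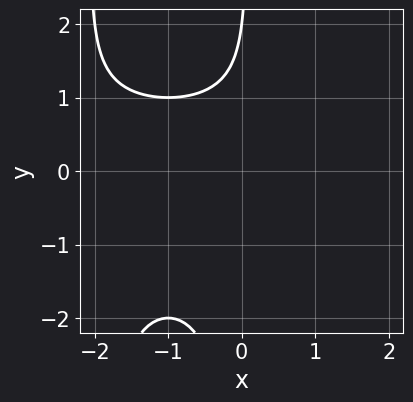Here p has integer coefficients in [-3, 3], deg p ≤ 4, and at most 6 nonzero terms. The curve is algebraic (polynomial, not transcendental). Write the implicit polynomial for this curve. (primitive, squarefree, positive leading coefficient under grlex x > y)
x^2*y^2 + 2*x*y^2 - y + 2

(a) Degree: a generic line meets the curve in up to 4 points, so deg p = 4.
(b) From the visible intercepts: the curve avoids every integer x-axis point in the box; it meets the y-axis at y = 2 (among the integer gridlines).
(c) Fitting integer coefficients to these (and the overall shape) gives p.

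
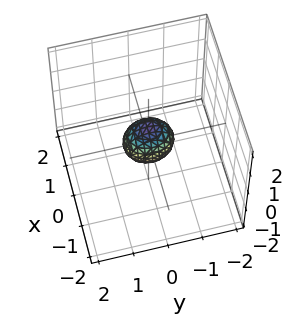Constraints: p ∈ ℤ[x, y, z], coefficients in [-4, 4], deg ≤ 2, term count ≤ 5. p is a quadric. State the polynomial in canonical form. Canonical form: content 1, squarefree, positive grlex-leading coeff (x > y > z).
The degree is 2 — bounded and convex; a quadric.
Symmetries: it's symmetric under y → −y, forcing even powers of y; mirror symmetry z ↦ −z ⇒ only even powers of z; the x ↦ −x reflection is a symmetry, so x appears only in even powers.
Assembling these constraints gives the stated polynomial.

3*x^2 + 2*y^2 + 2*z^2 - 1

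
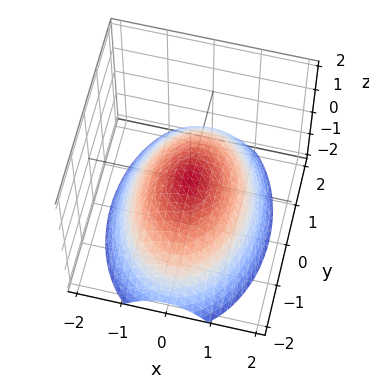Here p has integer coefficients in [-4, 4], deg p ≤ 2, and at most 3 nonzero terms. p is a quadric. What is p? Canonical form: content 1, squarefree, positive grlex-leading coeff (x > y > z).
2*x^2 + y^2 + 3*z

First, the degree is 2 — a paraboloid; a quadric.
Next, symmetries: the y ↦ −y reflection is a symmetry, so y appears only in even powers; mirror symmetry x ↦ −x ⇒ only even powers of x.
Then, observable constraints: one x-axis crossing is at x = 0; one y-axis crossing is at y = 0; it crosses the z-axis at the gridline z = 0.
Finally, solving for integer coefficients yields p as stated.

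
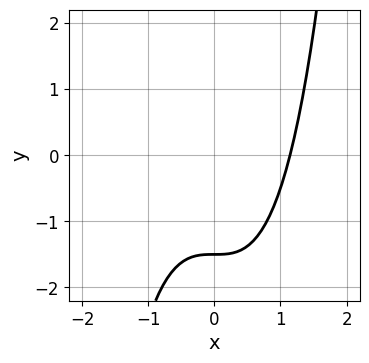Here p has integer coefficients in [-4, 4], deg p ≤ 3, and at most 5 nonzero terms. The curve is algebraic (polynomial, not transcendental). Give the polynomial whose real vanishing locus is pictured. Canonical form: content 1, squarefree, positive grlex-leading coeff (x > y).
2*x^3 - 2*y - 3

First, the degree is 3 — the shape is more complex than any degree-2 curve.
Finally, putting this together gives p.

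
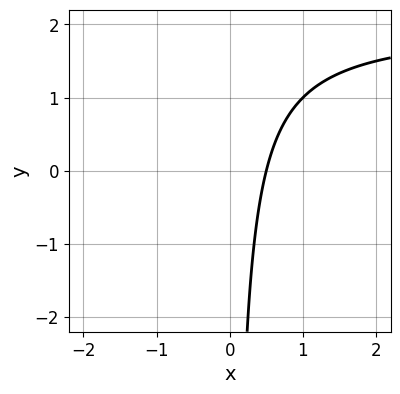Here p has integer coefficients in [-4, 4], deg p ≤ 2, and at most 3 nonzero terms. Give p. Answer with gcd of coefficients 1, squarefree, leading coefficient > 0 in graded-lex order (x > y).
deg p = 2.
Against the integer gridlines: no y-intercept at any integer in the box.
Matching integer coefficients to the picture gives p.

x*y - 2*x + 1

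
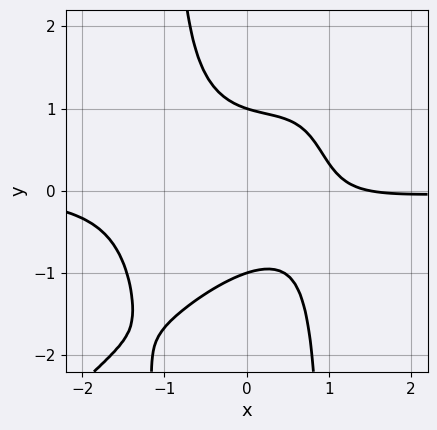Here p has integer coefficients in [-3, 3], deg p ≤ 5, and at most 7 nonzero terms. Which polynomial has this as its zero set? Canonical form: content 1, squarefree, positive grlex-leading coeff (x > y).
Degree: no degree-3 curve has this shape, so deg p = 4.
Checking where it meets the axes: among the integer gridlines, it crosses the y-axis at y ∈ {-1, 1}.
Together with the visible shape, these determine p as stated.

3*x^3*y - 3*x^2*y^2 + 3*y^2 + 2*x - 3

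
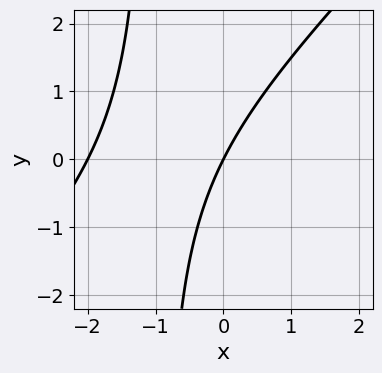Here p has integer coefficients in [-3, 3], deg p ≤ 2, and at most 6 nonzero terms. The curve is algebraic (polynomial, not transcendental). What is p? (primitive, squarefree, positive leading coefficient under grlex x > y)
x^2 - x*y + 2*x - y

(a) deg p = 2. No degree-1 curve has this shape.
(b) Against the integer gridlines: the x-axis gridline crossings are at x ∈ {-2, 0}; it meets the y-axis at y = 0 (among the integer gridlines).
(c) Fitting integer coefficients to these (and the overall shape) gives p.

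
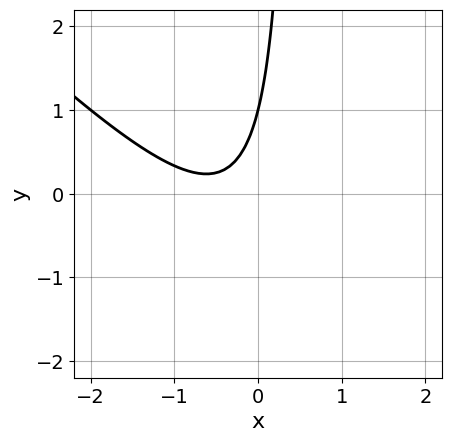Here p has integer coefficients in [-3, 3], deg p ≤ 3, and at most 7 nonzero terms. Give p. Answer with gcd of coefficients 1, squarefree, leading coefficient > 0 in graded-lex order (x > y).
2*x^2 + 2*x*y + 2*x - y + 1

1. The degree is 2 — a generic line meets the curve in up to 2 points.
2. Checking where it meets the axes: one y-axis crossing is at y = 1; the curve avoids every integer x-axis point in the box.
3. Solving for integer coefficients yields p as stated.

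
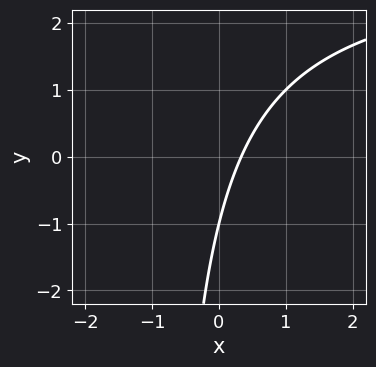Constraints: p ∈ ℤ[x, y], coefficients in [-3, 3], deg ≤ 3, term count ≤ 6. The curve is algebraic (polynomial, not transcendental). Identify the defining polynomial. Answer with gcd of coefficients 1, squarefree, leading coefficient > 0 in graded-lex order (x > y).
Degree: the shape is more complex than any degree-1 curve, so deg p = 2.
Reading off the gridlines: it meets the y-axis at y = -1 (among the integer gridlines).
Matching integer coefficients to the picture gives p.

x*y - 3*x + y + 1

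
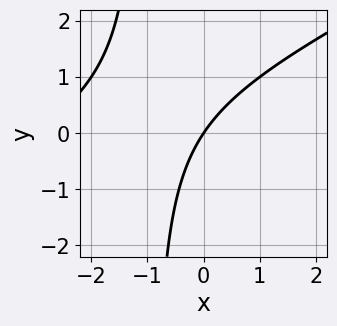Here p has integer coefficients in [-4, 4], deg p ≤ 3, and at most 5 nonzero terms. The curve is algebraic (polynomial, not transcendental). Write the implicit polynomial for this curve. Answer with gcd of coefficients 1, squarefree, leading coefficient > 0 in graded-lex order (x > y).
x^2 - 2*x*y + 3*x - 2*y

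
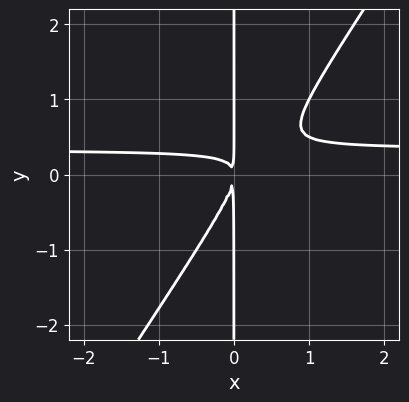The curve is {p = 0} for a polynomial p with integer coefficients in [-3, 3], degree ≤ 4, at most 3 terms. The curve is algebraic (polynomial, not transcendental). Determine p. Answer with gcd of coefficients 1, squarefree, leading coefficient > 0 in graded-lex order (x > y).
3*x^2*y - 2*x*y^2 - x^2

(a) The degree is 3 — a generic line meets the curve in up to 3 points.
(b) Checking where it meets the axes: every point of the y-axis in the box is on the curve.
(c) Fitting integer coefficients to these (and the overall shape) gives p.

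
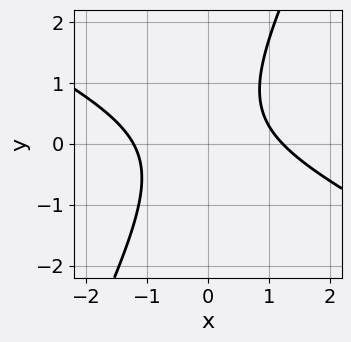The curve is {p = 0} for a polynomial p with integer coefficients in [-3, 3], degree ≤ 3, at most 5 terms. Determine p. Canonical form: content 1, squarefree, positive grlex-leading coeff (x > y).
1. deg p = 2. No degree-1 curve has this shape.
2. From the axis intercepts and sections: it misses every integer gridline on the y-axis.
3. These observations pin down the coefficients.

2*x^2 + 3*x*y - 2*y^2 + y - 3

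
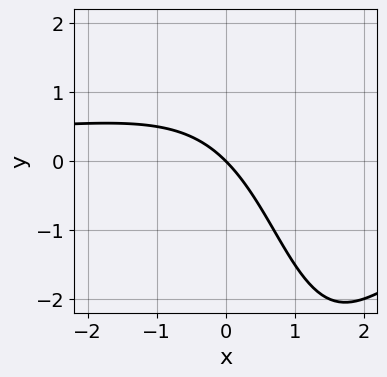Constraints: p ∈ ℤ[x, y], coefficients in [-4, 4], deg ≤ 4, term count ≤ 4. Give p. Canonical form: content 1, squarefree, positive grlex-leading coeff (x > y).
x^2*y - 2*x*y + 3*x + 3*y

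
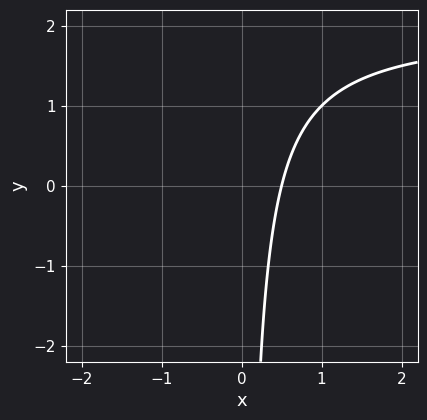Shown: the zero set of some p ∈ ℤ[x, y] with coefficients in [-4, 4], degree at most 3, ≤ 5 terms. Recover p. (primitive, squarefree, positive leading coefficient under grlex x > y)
x*y - 2*x + 1

(a) The degree is 2 — the shape is more complex than any degree-1 curve.
(b) Observable constraints: it misses every integer gridline on the y-axis.
(c) Together with the visible shape, these determine p as stated.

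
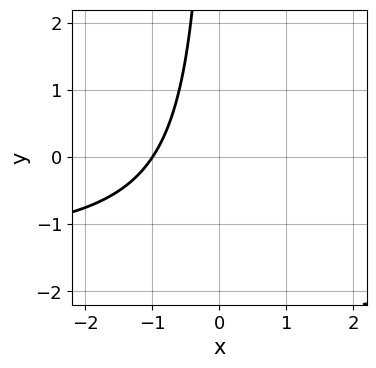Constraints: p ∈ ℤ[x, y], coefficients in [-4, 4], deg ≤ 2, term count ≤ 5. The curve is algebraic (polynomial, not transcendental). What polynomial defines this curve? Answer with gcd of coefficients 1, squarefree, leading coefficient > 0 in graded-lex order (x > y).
First, degree: no degree-1 curve has this shape, so deg p = 2.
Next, from the axis intercepts and sections: it misses every integer gridline on the y-axis; one x-axis crossing is at x = -1.
Finally, assembling these constraints gives the stated polynomial.

2*x*y + 3*x + 3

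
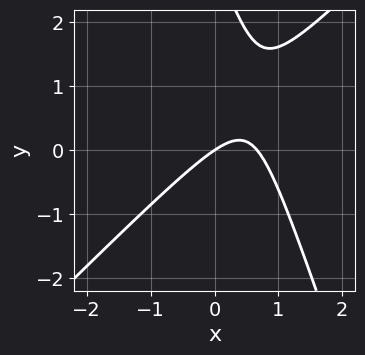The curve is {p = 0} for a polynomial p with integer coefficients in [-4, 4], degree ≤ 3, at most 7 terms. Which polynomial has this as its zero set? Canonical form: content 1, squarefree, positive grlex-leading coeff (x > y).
3*x^2 - 2*x*y - y^2 - 2*x + 3*y

First, the degree is 2 — a generic line meets the curve in up to 2 points.
Then, from the axis intercepts and sections: one x-axis crossing is at x = 0; it meets the y-axis at y = 0 (among the integer gridlines).
Finally, together with the visible shape, these determine p as stated.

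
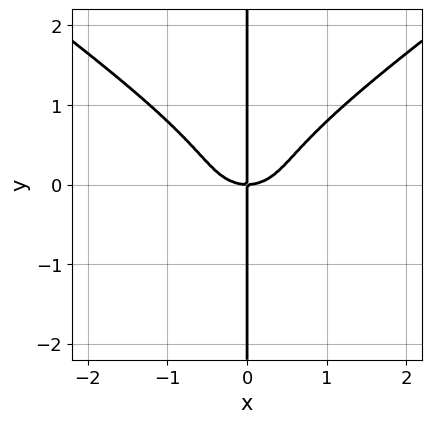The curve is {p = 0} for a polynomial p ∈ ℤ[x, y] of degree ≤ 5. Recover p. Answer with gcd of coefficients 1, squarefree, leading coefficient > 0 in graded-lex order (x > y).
x^3*y - 2*x*y^3 + x^3 - x*y

1. Degree: the shape is more complex than any degree-3 curve, so deg p = 4.
2. Reading off the gridlines: it meets the x-axis at x = 0 (among the integer gridlines); every point of the y-axis in the box is on the curve.
3. Matching integer coefficients to the picture gives p.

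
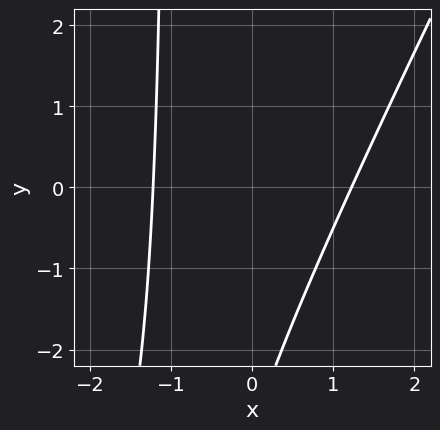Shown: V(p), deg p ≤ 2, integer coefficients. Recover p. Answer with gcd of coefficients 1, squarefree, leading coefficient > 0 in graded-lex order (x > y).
2*x^2 - x*y - y - 3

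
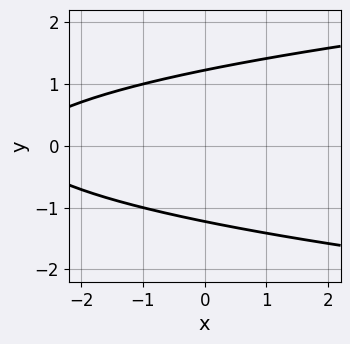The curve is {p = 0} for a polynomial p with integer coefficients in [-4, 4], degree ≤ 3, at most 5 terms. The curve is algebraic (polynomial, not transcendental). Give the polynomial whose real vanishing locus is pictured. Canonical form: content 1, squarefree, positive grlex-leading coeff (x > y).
(a) Degree: no degree-1 curve has this shape, so deg p = 2.
(b) Symmetries: the y ↦ −y reflection is a symmetry, so y appears only in even powers.
(c) Observable constraints: the curve avoids every integer x-axis point in the box.
(d) These observations pin down the coefficients.

2*y^2 - x - 3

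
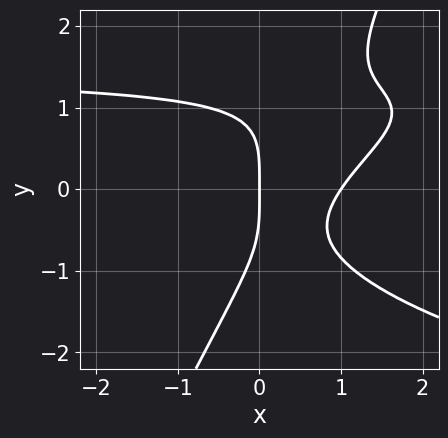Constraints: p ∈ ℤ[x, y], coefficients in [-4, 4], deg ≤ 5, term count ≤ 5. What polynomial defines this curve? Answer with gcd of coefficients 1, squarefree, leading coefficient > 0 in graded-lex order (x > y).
deg p = 4. No degree-3 curve has this shape.
Checking where it meets the axes: among the integer gridlines, it crosses the x-axis at x ∈ {0, 1}; one y-axis crossing is at y = 0.
Assembling these constraints gives the stated polynomial.

2*x*y^3 - y^4 - 2*x^2*y + 3*x^2 - 3*x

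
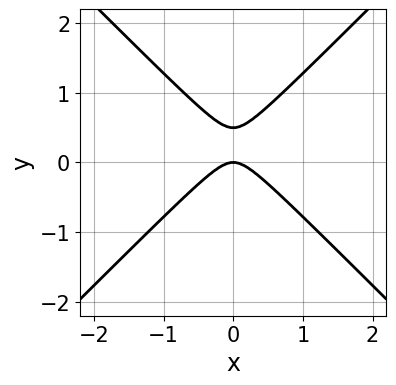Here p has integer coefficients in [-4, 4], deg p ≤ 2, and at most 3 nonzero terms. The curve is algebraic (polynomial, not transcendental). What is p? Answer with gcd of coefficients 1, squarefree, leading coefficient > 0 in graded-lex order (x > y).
1. deg p = 2. The shape is more complex than any degree-1 curve.
2. Symmetries: mirror symmetry x ↦ −x ⇒ only even powers of x.
3. From the axis intercepts and sections: it meets the x-axis at x = 0 (among the integer gridlines); it meets the y-axis at y = 0 (among the integer gridlines).
4. Matching integer coefficients to the picture gives p.

2*x^2 - 2*y^2 + y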